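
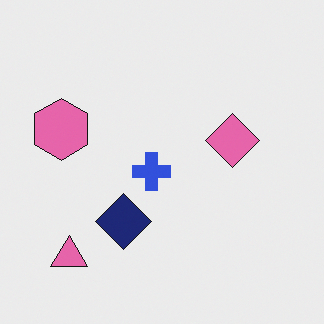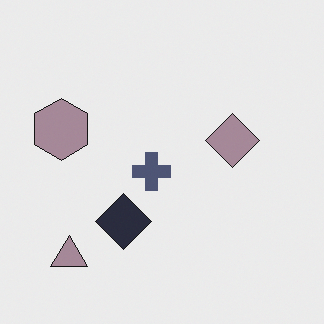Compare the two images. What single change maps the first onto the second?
The second image is the first heavily desaturated.

All colors are more muted and greyish — a global saturation change.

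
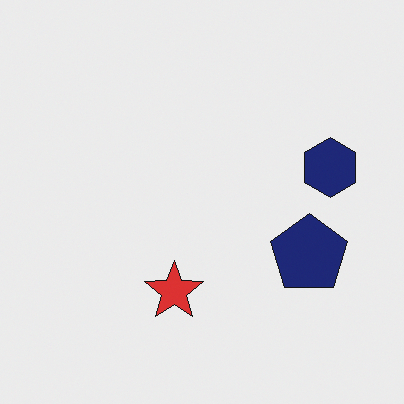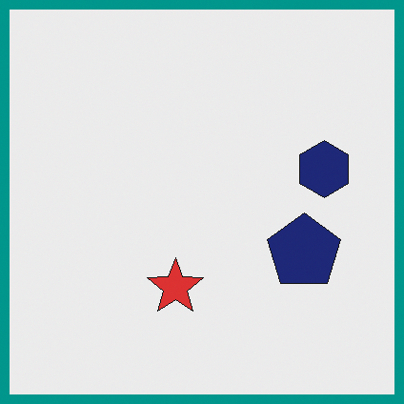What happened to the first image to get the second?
The transformation is: framed with a teal border.

A solid teal frame runs around the edge of the second image, with the content slightly shrunk inside it.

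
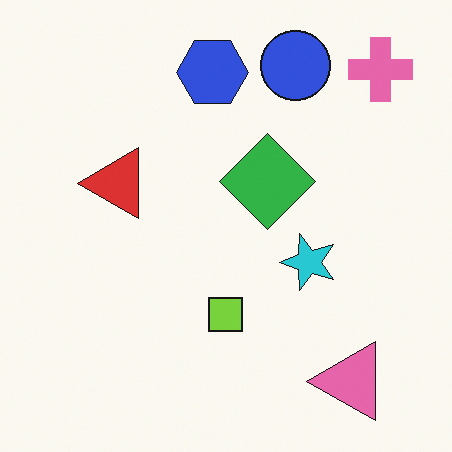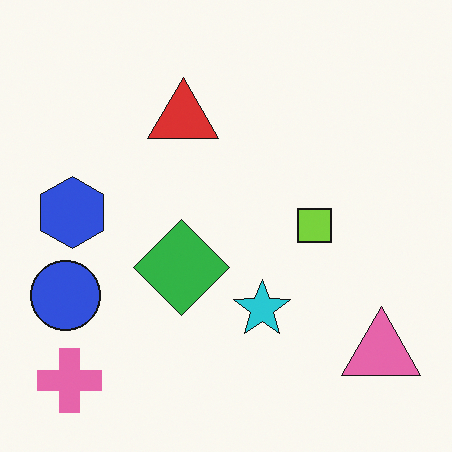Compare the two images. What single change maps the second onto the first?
The image was transposed (reflected across the top-left ↔ bottom-right diagonal).

Shapes have swapped their row and column positions — what was in the top-right is now in the bottom-left — a diagonal reflection.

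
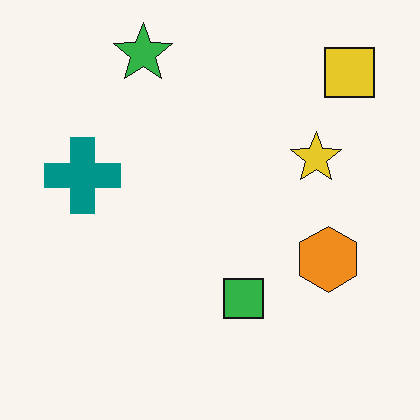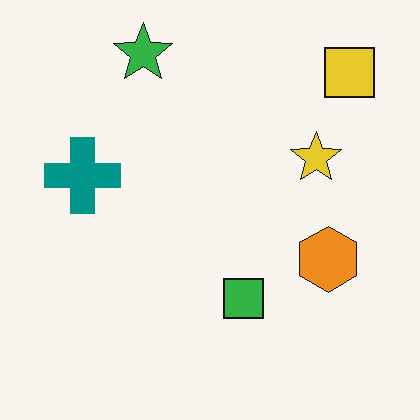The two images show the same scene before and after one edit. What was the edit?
It was JPEG-compressed with visible artifacts.

Blocky 8×8 compression artifacts appear around shape edges and the flat background shows ringing — characteristic JPEG degradation.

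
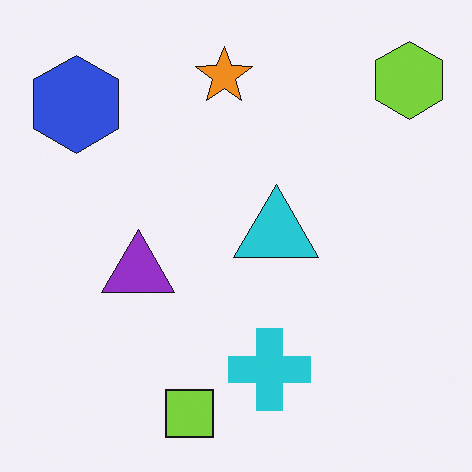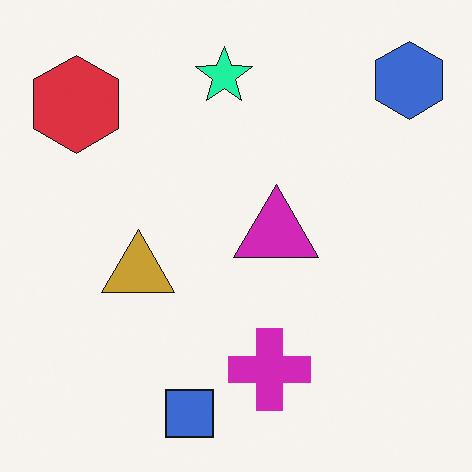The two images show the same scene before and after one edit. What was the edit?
The second image is the first hue-shifted through roughly a third of the color wheel.

Every shape's color has rotated by the same amount around the hue wheel — a uniform hue shift.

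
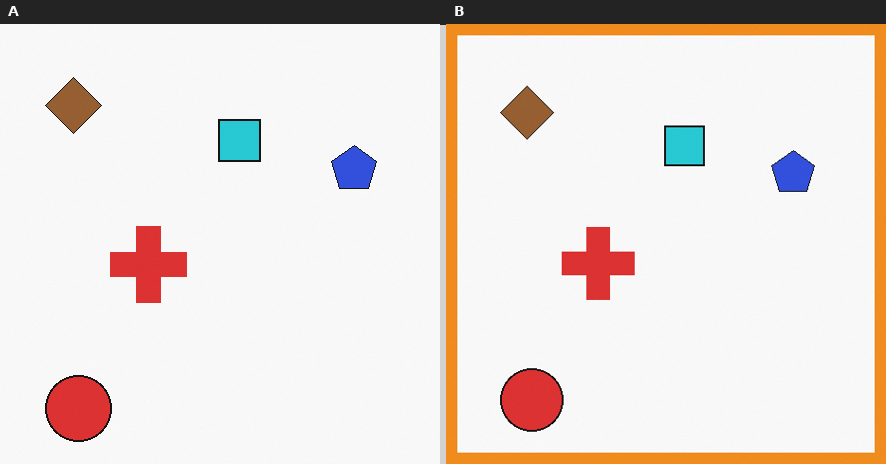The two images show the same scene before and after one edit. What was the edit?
Framed with a orange border.

A solid orange frame runs around the edge of the right (B) image, with the content slightly shrunk inside it.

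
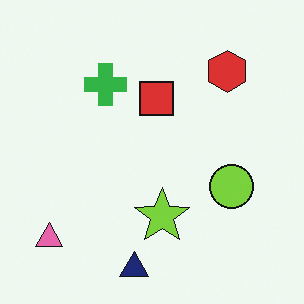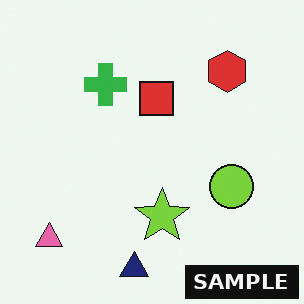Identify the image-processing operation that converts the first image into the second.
Watermarked with the text "SAMPLE" in the lower-right corner.

A dark label reading "SAMPLE" appears in the lower-right corner.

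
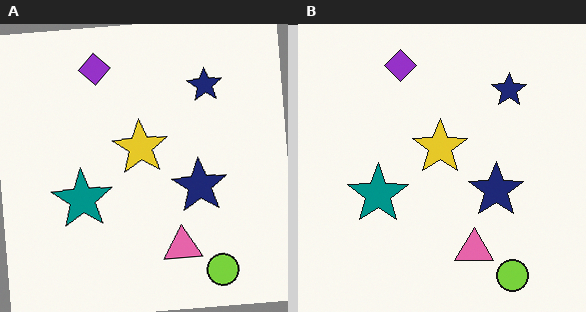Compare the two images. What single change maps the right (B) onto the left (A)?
It was rotated counter-clockwise by a slight angle.

Every shape is tilted by the same angle and the image corners show triangular fill wedges — a whole-image rotation by a non-right angle.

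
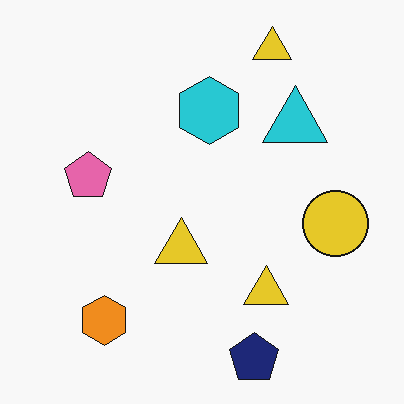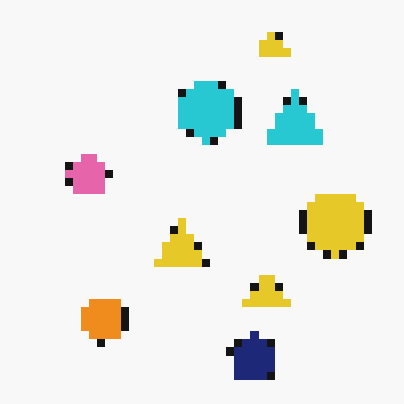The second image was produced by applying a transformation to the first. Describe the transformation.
The image was pixelated into visible square blocks.

Shapes are reduced to large square blocks; fine edges and outlines are lost — a downscale-then-upscale (mosaic) effect.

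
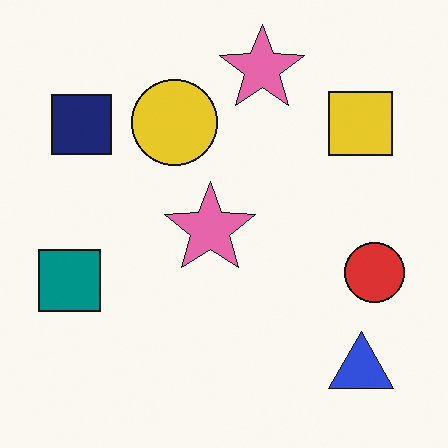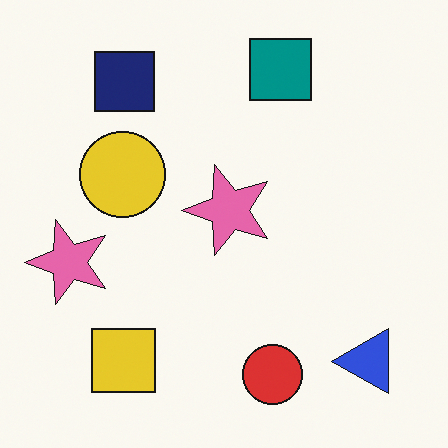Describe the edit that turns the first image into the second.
The image was transposed (reflected across the top-left ↔ bottom-right diagonal).

Shapes have swapped their row and column positions — what was in the top-right is now in the bottom-left — a diagonal reflection.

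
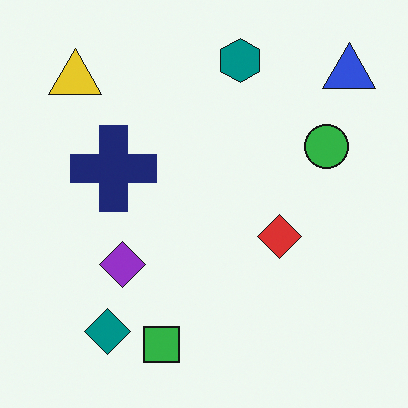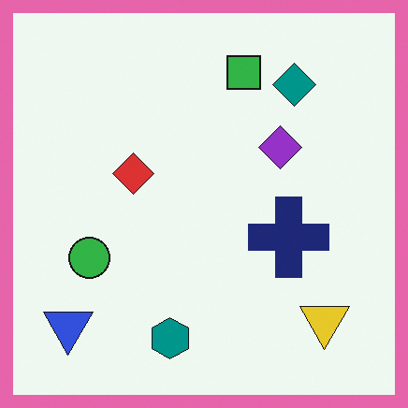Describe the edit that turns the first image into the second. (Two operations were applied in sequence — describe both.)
Rotated 180°, then framed with a pink border.

The blue triangle sits in the top-right of the first image and the bottom-left of the second — consistent with a whole-image 180° rotation. A solid pink frame runs around the edge of the second image, with the content slightly shrunk inside it.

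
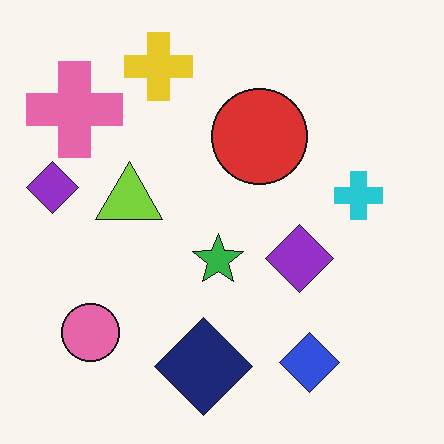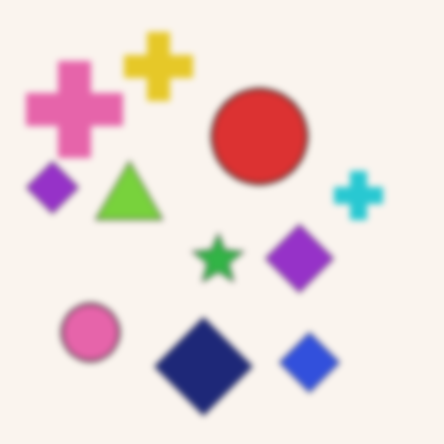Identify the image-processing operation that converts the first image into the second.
It was moderately blurred.

Shape edges and outlines are uniformly softened across the whole image.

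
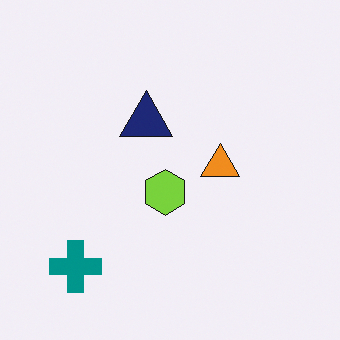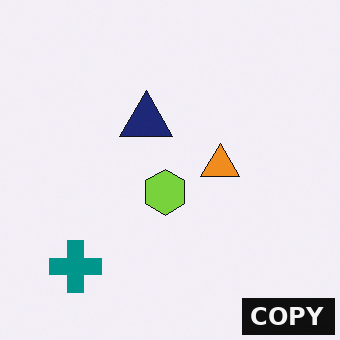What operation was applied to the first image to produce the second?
This is the original image watermarked with the text "COPY" in the lower-right corner.

A dark label reading "COPY" appears in the lower-right corner.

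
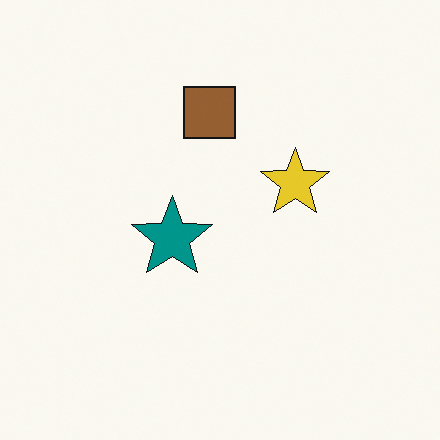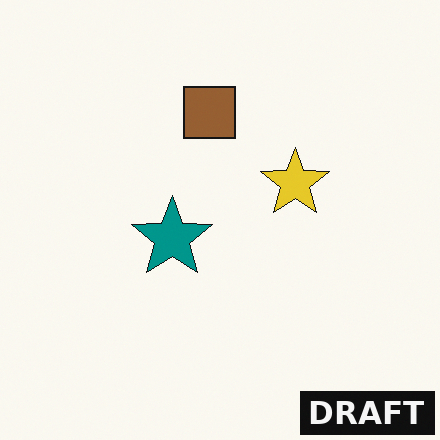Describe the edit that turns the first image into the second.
The transformation is: watermarked with the text "DRAFT" in the lower-right corner.

A dark label reading "DRAFT" appears in the lower-right corner.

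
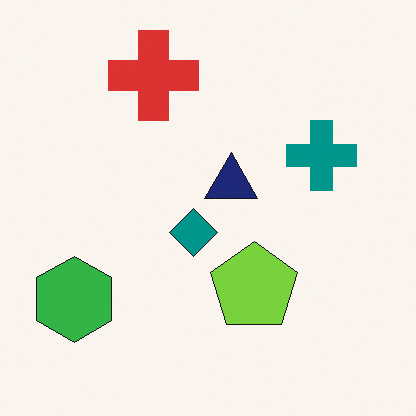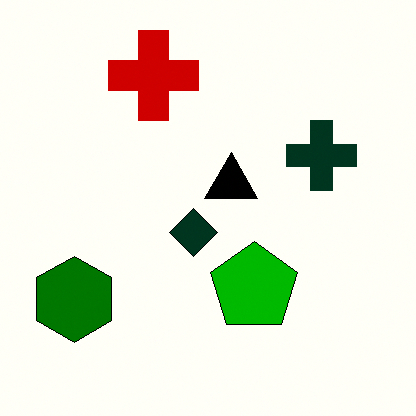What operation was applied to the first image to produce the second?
The transformation is: boosted in contrast.

Tones are pushed away from mid-grey across the whole image — a global contrast change.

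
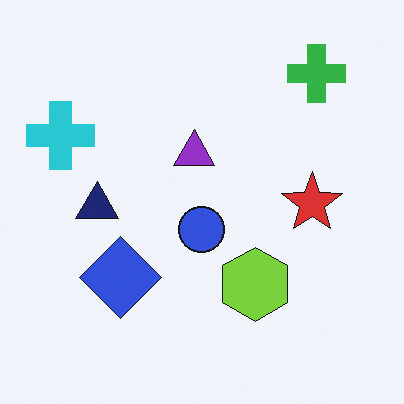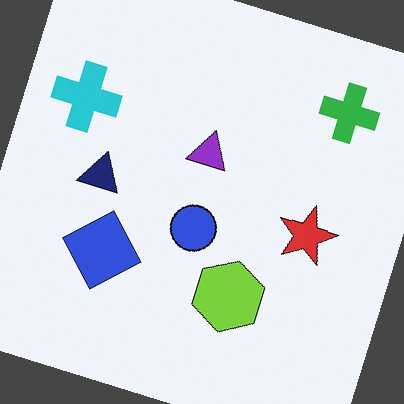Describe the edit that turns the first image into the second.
Rotated clockwise by a clearly visible amount.

Every shape is tilted by the same angle and the image corners show triangular fill wedges — a whole-image rotation by a non-right angle.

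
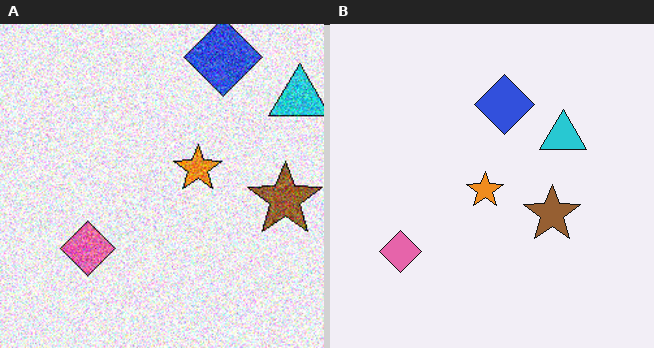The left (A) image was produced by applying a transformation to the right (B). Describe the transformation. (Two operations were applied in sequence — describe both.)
It was degraded with a thick layer of grain, then cropped to a modestly smaller region and rescaled.

Random speckle covers the whole image, including the flat background. The visible shapes are larger and the field of view is narrower; shapes near the original edges may be partly or wholly outside the frame — a crop-and-rescale.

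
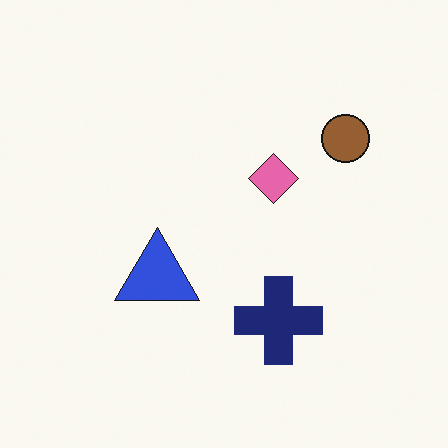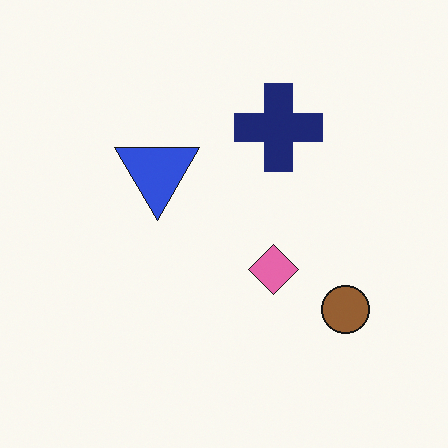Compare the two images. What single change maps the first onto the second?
The second image is the first flipped vertically (top ↔ bottom).

The navy cross is in the bottom of the first image and the top of the second — shapes on opposite sides of the horizontal midline have swapped in a mirror flip.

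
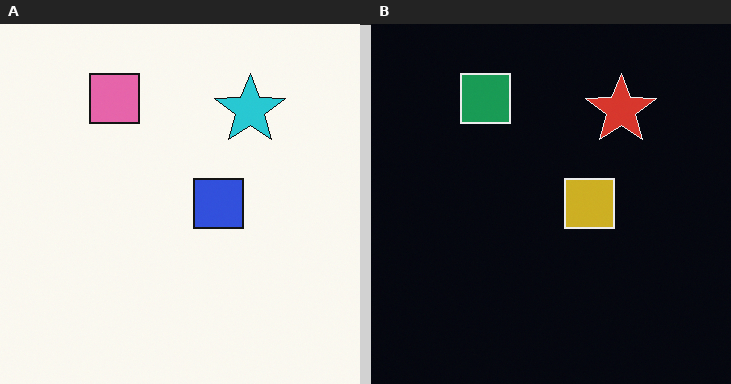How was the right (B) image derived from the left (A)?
Color-inverted (negative).

The light background has become dark and every shape's color is its complement — a photographic negative.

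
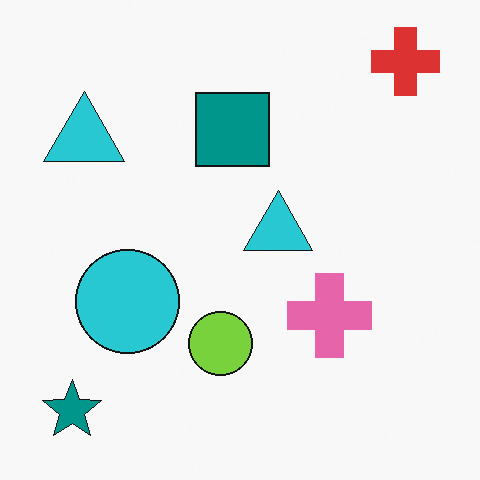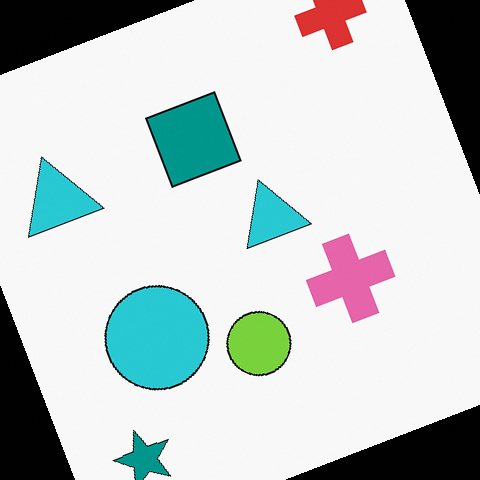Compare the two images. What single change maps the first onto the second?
It was rotated counter-clockwise by a clearly visible amount.

Every shape is tilted by the same angle and the image corners show triangular fill wedges — a whole-image rotation by a non-right angle.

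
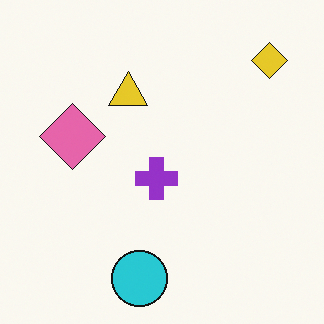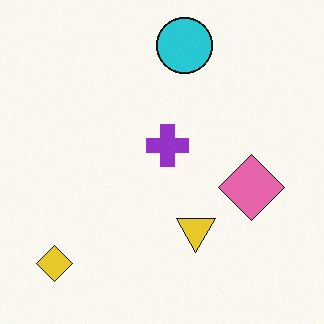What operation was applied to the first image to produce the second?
Rotated 180°.

The yellow diamond sits in the top-right of the first image and the bottom-left of the second — consistent with a whole-image 180° rotation.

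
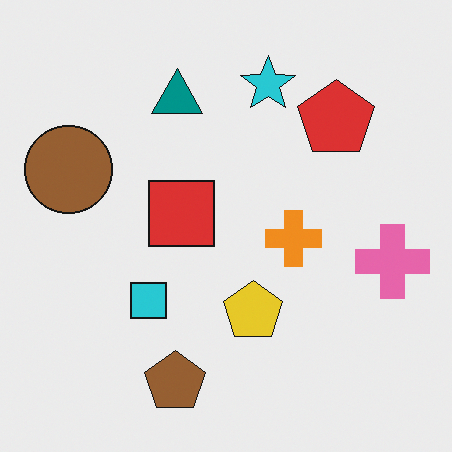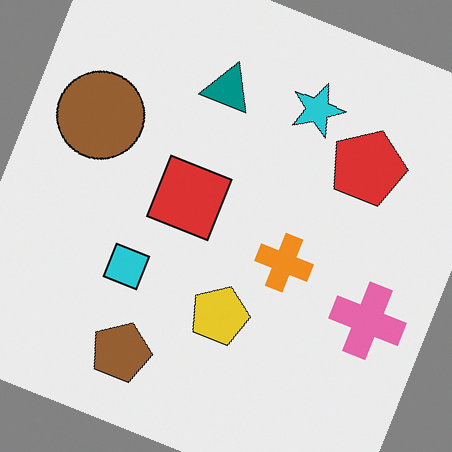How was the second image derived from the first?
The image was rotated clockwise by a moderate amount.

Every shape is tilted by the same angle and the image corners show triangular fill wedges — a whole-image rotation by a non-right angle.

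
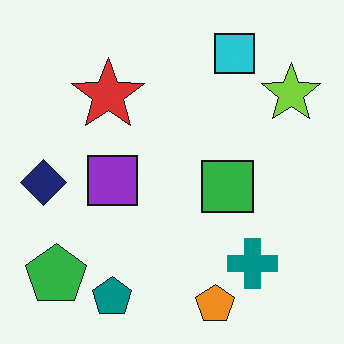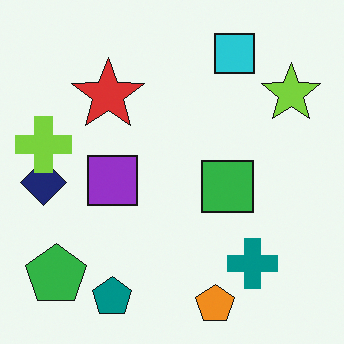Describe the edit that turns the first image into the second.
The second image is the first overlaid with an additional lime cross.

A lime cross appears in the second image that is absent from the first.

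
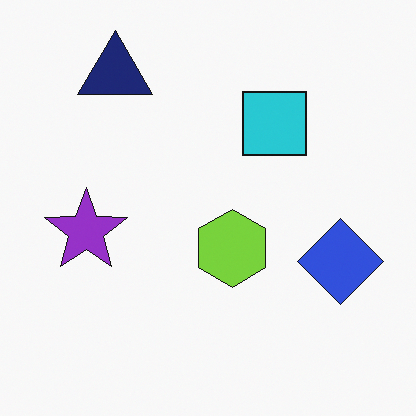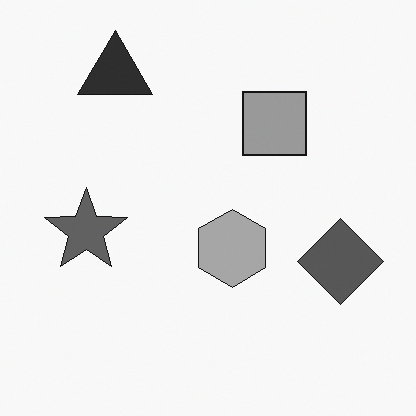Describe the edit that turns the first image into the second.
The image was converted to grayscale.

All color is removed — every shape is now a shade of grey.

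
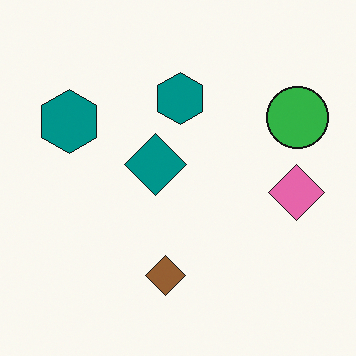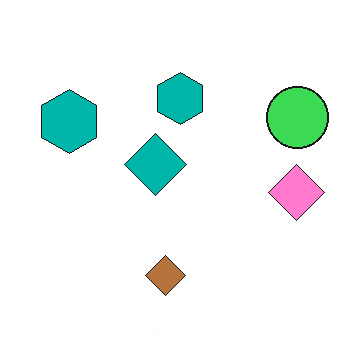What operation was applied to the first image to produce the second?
Slightly brightened.

Every pixel — background and shapes alike — is uniformly brightened.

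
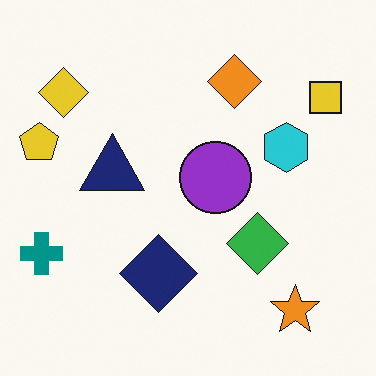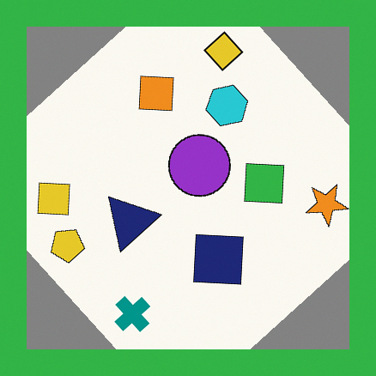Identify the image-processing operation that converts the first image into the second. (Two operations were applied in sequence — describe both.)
The transformation is: rotated counter-clockwise by a large amount — several tens of degrees, then framed with a green border.

Every shape is tilted by the same angle and the image corners show triangular fill wedges — a whole-image rotation by a non-right angle. A solid green frame runs around the edge of the second image, with the content slightly shrunk inside it.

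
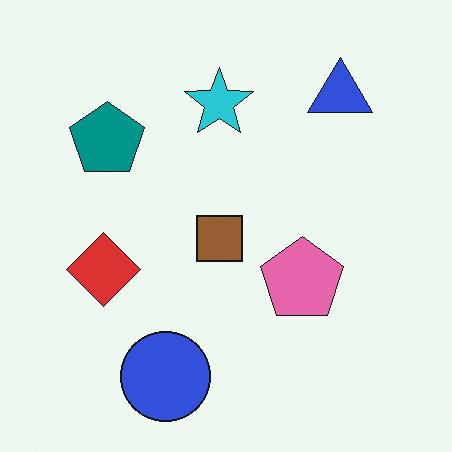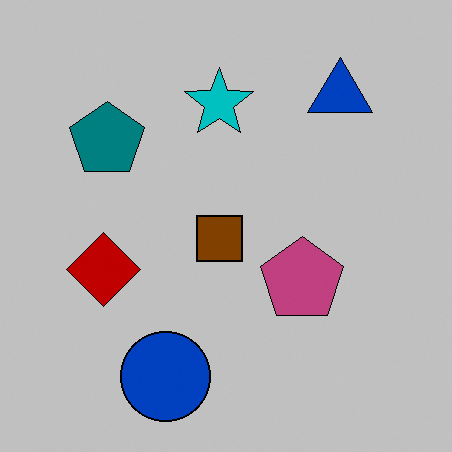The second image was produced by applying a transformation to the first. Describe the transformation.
The image was heavily posterized to just a handful of flat colors.

Each flat color has snapped to a coarser quantized level — most visibly, the near-white background has dropped to a flat grey.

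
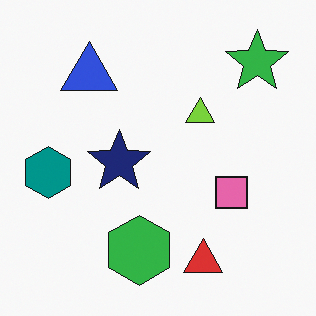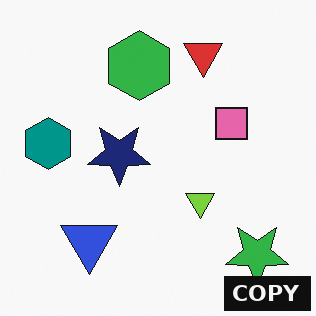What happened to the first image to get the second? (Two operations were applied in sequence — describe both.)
The second image is the first flipped vertically (top ↔ bottom), then watermarked with the text "COPY" in the lower-right corner.

The red triangle is in the bottom of the first image and the top of the second — shapes on opposite sides of the horizontal midline have swapped in a mirror flip. A dark label reading "COPY" appears in the lower-right corner.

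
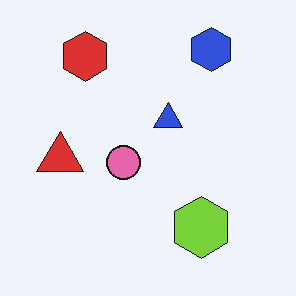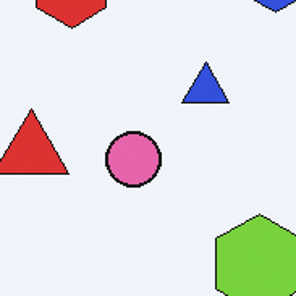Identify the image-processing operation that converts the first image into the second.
The image was cropped to a modestly smaller region and rescaled.

The visible shapes are larger and the field of view is narrower; shapes near the original edges may be partly or wholly outside the frame — a crop-and-rescale.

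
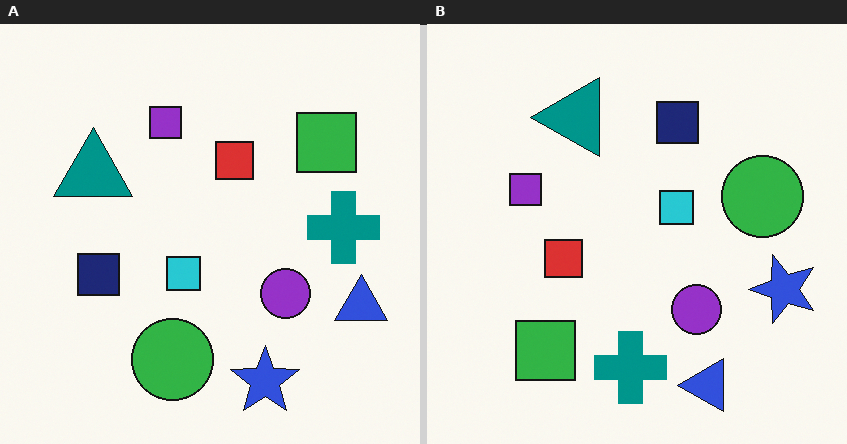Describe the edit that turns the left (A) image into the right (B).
Transposed (reflected across the top-left ↔ bottom-right diagonal).

Shapes have swapped their row and column positions — what was in the top-right is now in the bottom-left — a diagonal reflection.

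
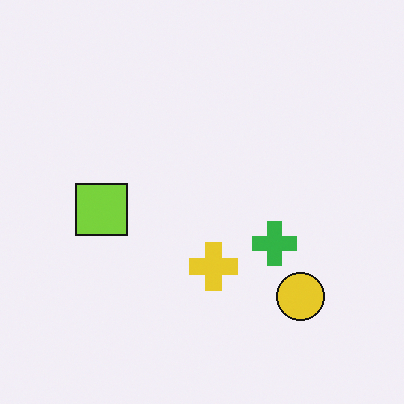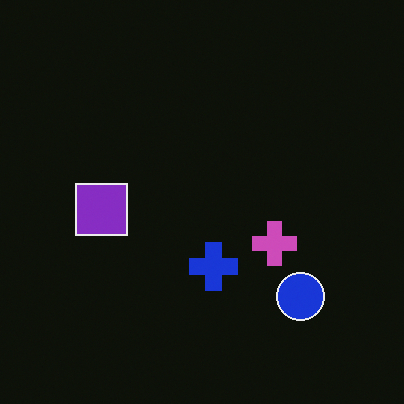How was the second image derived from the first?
This is the original image color-inverted (negative).

The light background has become dark and every shape's color is its complement — a photographic negative.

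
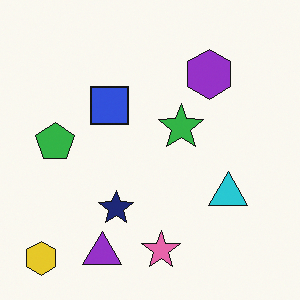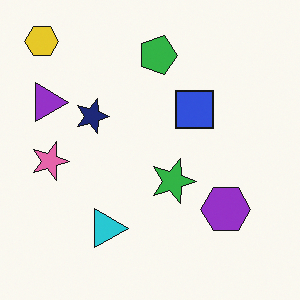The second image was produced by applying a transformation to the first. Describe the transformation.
The image was rotated 90° clockwise.

The yellow hexagon sits in the bottom-left of the first image and the top-left of the second — consistent with a whole-image 90° clockwise rotation.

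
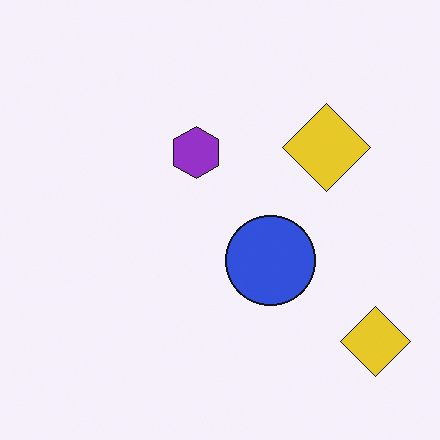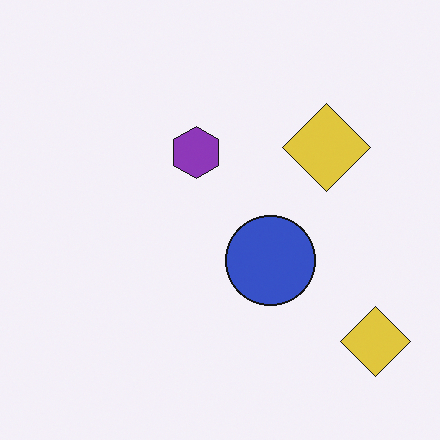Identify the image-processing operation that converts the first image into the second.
This is the original image slightly desaturated.

All colors are more muted and greyish — a global saturation change.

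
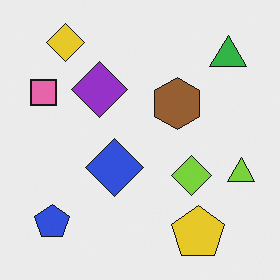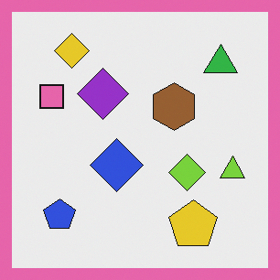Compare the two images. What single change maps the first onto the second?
The second image is the first framed with a pink border.

A solid pink frame runs around the edge of the second image, with the content slightly shrunk inside it.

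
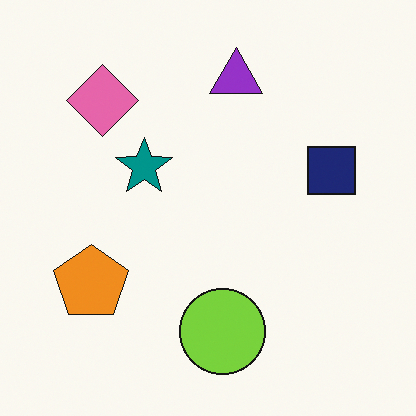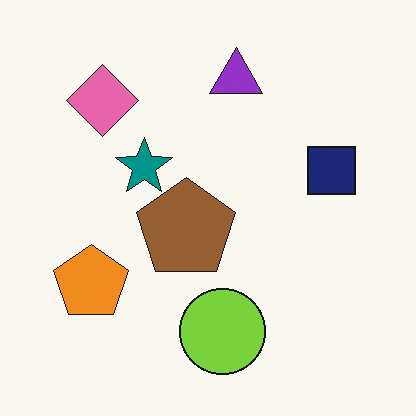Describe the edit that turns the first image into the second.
The image was overlaid with an additional brown pentagon.

A brown pentagon appears in the second image that is absent from the first.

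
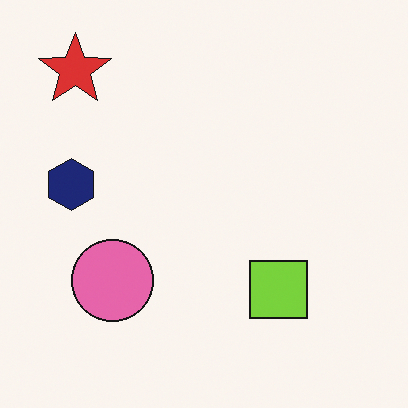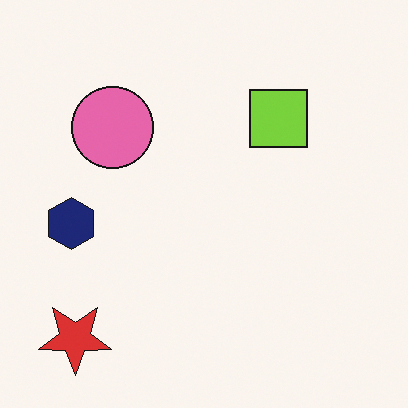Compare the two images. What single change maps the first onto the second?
The transformation is: flipped vertically (top ↔ bottom).

The red star is in the top-left of the first image and the bottom-left of the second — shapes on opposite sides of the horizontal midline have swapped in a mirror flip.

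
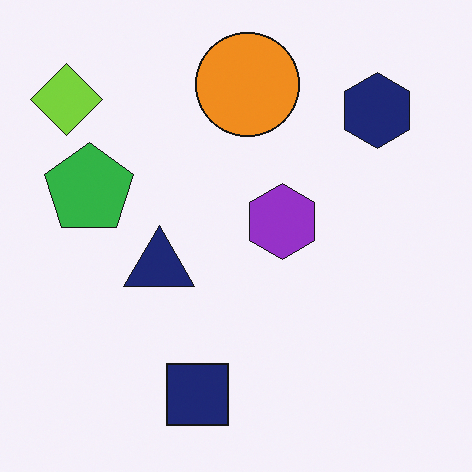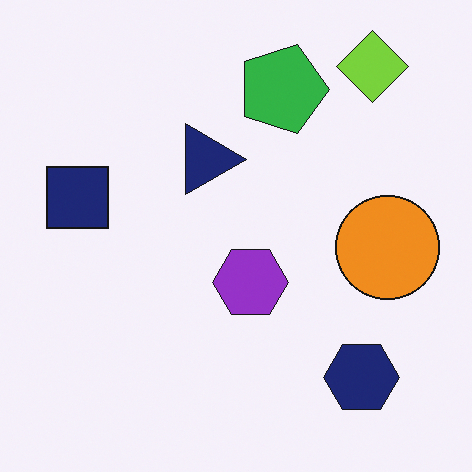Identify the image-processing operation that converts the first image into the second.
This is the original image rotated 90° clockwise.

The lime diamond sits in the top-left of the first image and the top-right of the second — consistent with a whole-image 90° clockwise rotation.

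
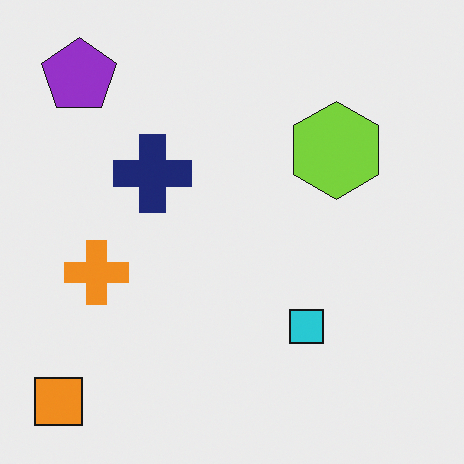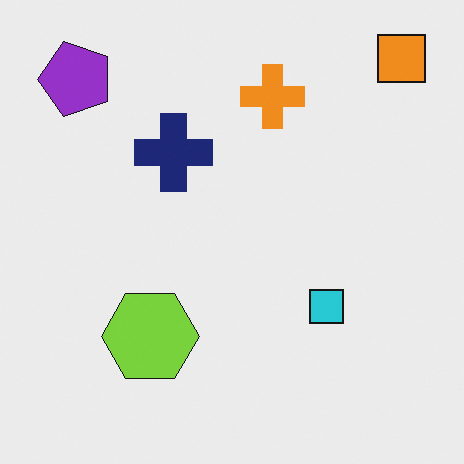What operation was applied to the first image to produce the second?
The transformation is: transposed (reflected across the top-left ↔ bottom-right diagonal).

Shapes have swapped their row and column positions — what was in the top-right is now in the bottom-left — a diagonal reflection.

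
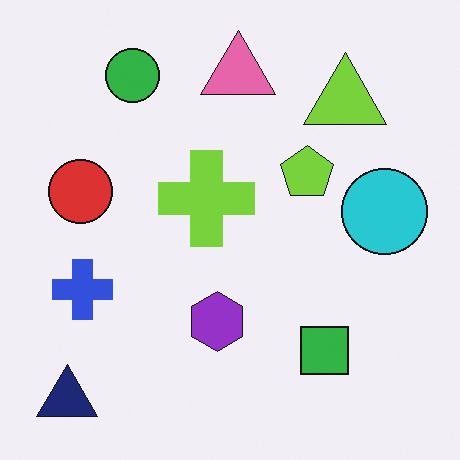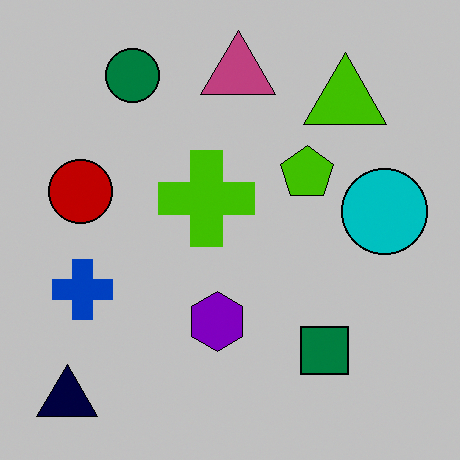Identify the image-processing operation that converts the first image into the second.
The transformation is: aggressively posterized.

Each flat color has snapped to a coarser quantized level — most visibly, the near-white background has dropped to a flat grey.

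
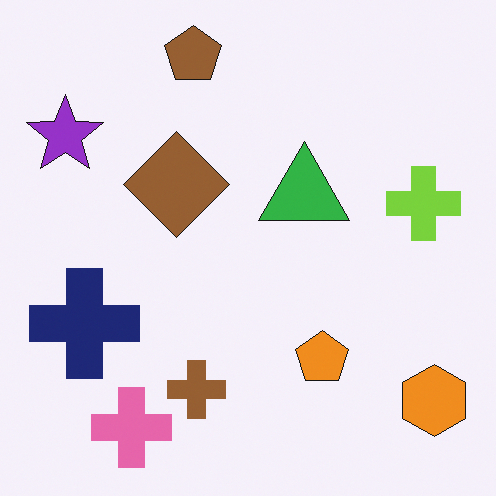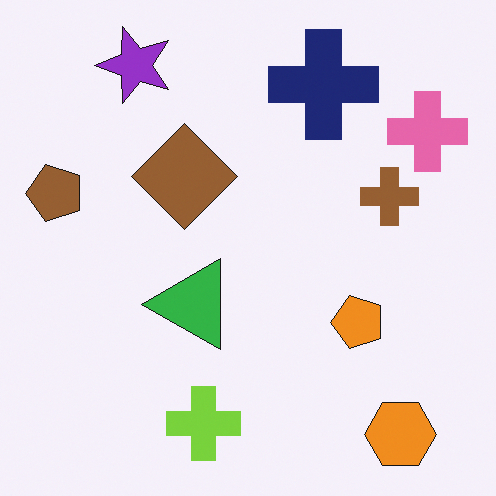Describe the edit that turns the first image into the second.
The second image is the first transposed (reflected across the top-left ↔ bottom-right diagonal).

Shapes have swapped their row and column positions — what was in the top-right is now in the bottom-left — a diagonal reflection.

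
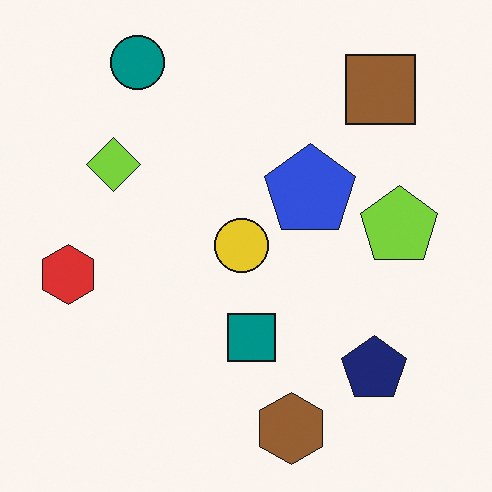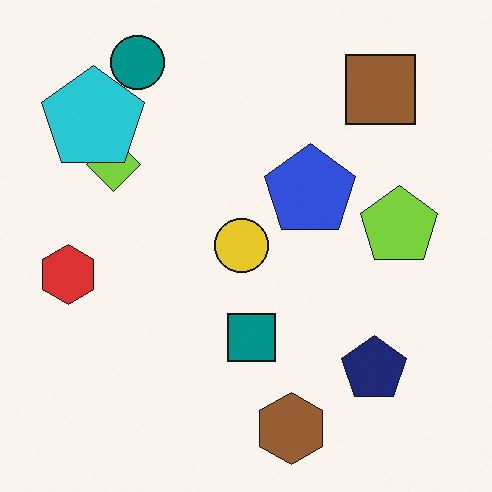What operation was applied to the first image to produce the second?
It was overlaid with an additional cyan pentagon.

A cyan pentagon appears in the second image that is absent from the first.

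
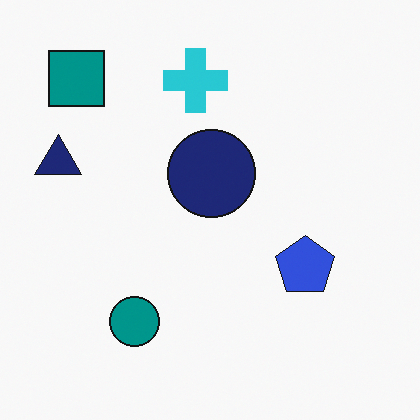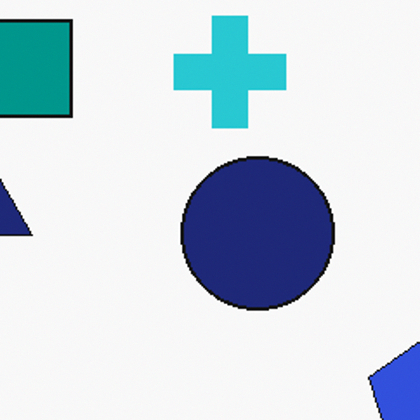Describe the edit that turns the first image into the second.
Cropped to a noticeably smaller region and rescaled.

The visible shapes are larger and the field of view is narrower; shapes near the original edges may be partly or wholly outside the frame — a crop-and-rescale.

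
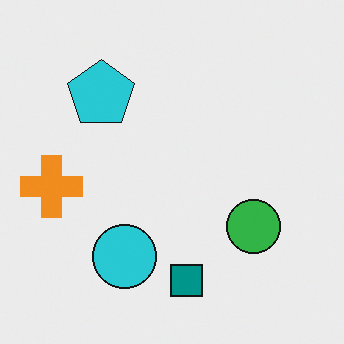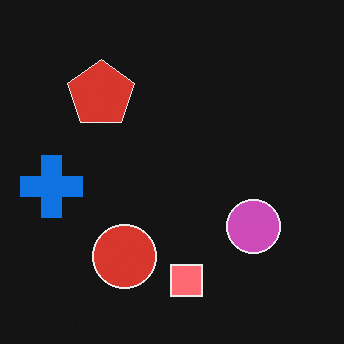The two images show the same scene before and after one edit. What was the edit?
Color-inverted (negative).

The light background has become dark and every shape's color is its complement — a photographic negative.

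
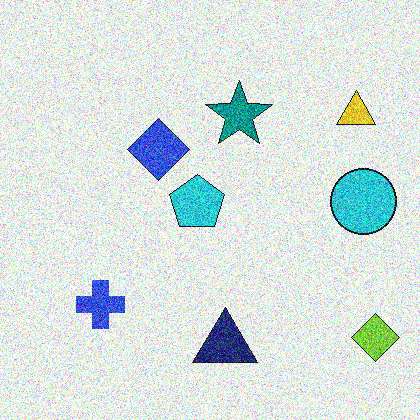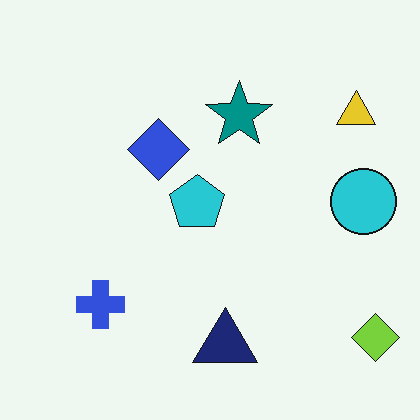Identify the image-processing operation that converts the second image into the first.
The first image is the second degraded with strong gaussian noise.

Random speckle covers the whole image, including the flat background.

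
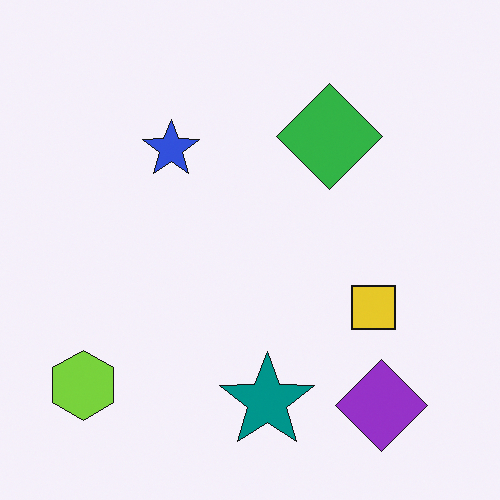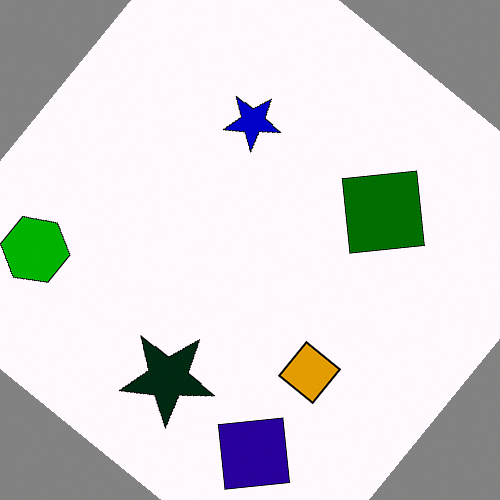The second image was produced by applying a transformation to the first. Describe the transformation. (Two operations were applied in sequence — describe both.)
It was boosted in contrast, then rotated clockwise by a large amount — several tens of degrees.

Tones are pushed away from mid-grey across the whole image — a global contrast change. Every shape is tilted by the same angle and the image corners show triangular fill wedges — a whole-image rotation by a non-right angle.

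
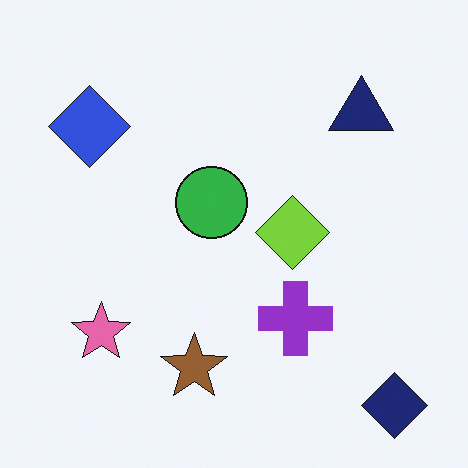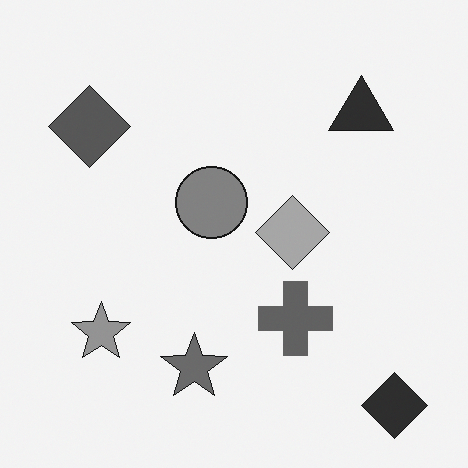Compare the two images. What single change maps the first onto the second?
It was converted to grayscale.

All color is removed — every shape is now a shade of grey.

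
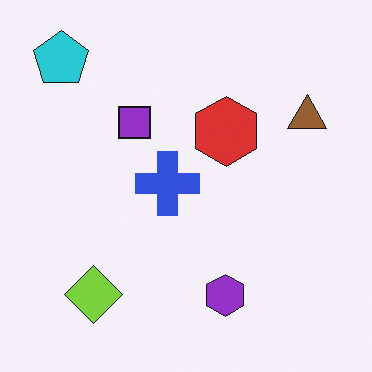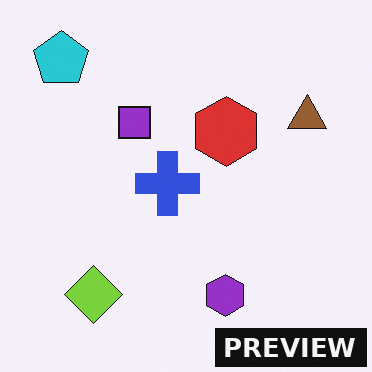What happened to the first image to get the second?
The transformation is: watermarked with the text "PREVIEW" in the lower-right corner.

A dark label reading "PREVIEW" appears in the lower-right corner.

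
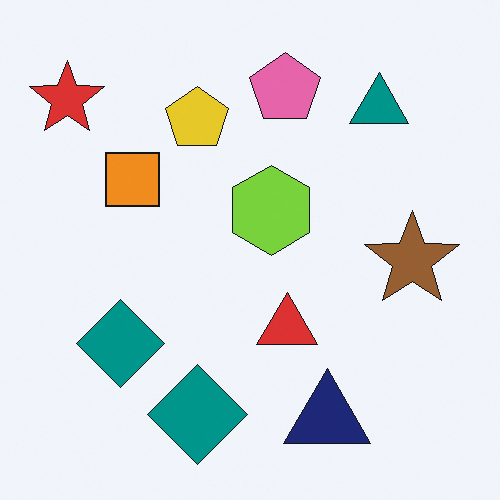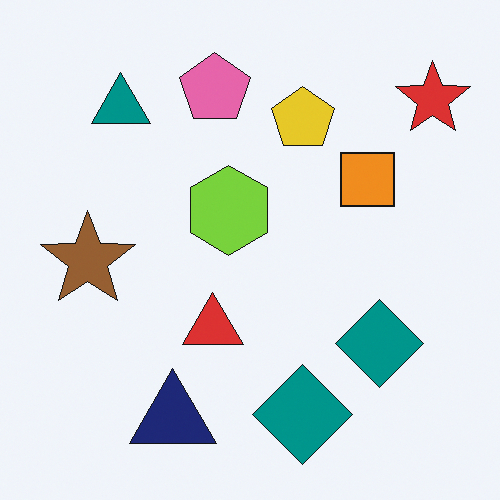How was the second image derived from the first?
It was flipped horizontally (left ↔ right).

The red star is in the top-left of the first image and the top-right of the second — shapes on opposite sides of the vertical midline have swapped in a mirror flip.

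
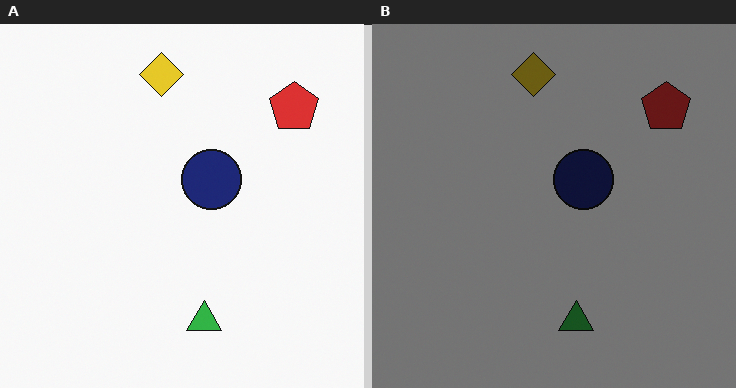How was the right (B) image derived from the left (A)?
It was noticeably darkened.

Every pixel — background and shapes alike — is uniformly darkened.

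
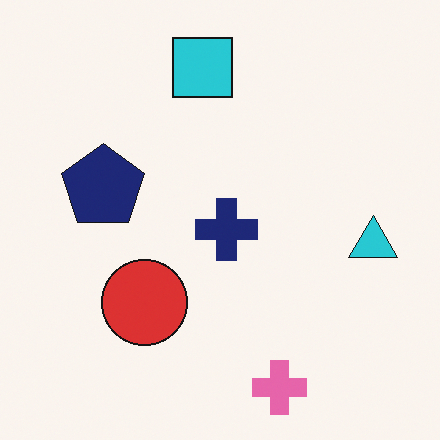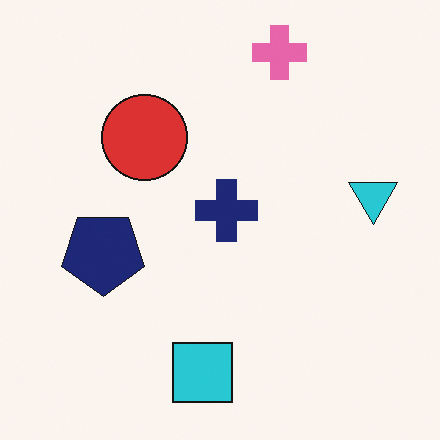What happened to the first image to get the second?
It was flipped vertically (top ↔ bottom).

The pink cross is in the bottom of the first image and the top of the second — shapes on opposite sides of the horizontal midline have swapped in a mirror flip.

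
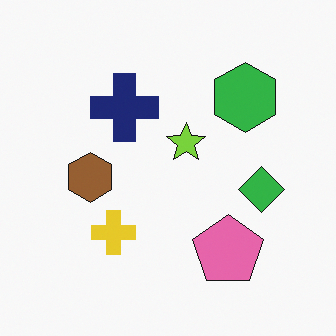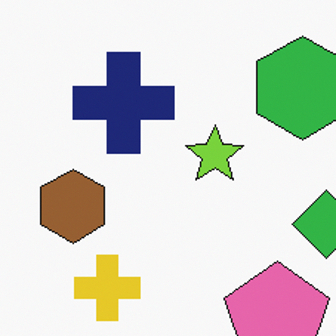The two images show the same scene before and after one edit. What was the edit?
The second image is the first cropped slightly and scaled back up.

The visible shapes are larger and the field of view is narrower; shapes near the original edges may be partly or wholly outside the frame — a crop-and-rescale.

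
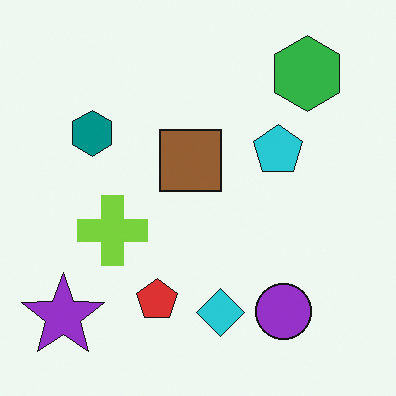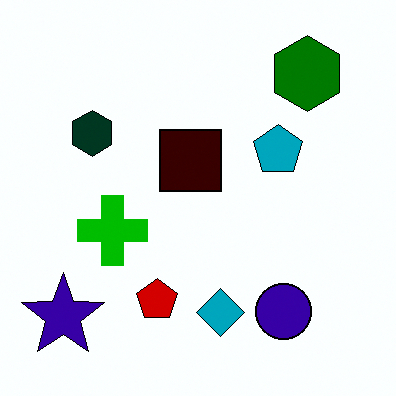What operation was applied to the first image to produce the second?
The transformation is: given much higher contrast.

Tones are pushed away from mid-grey across the whole image — a global contrast change.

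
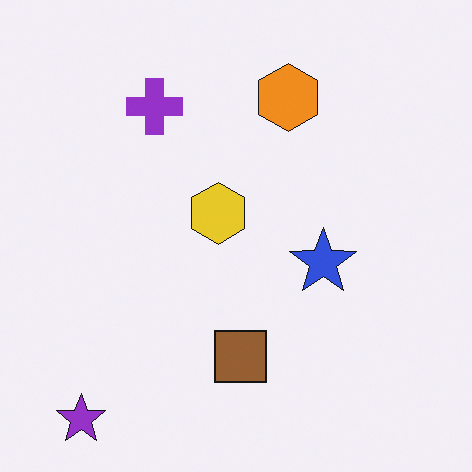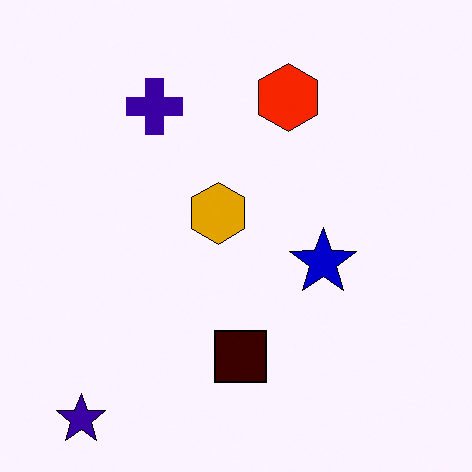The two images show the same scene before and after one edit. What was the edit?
This is the original image given much higher contrast.

Tones are pushed away from mid-grey across the whole image — a global contrast change.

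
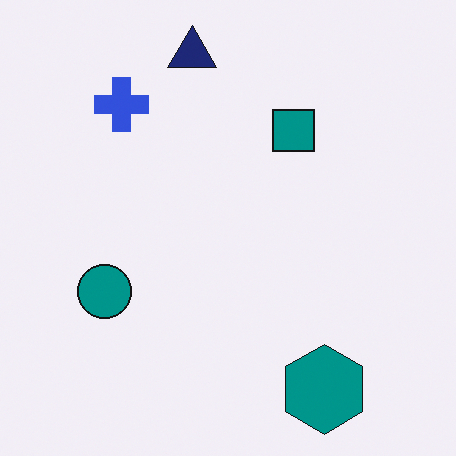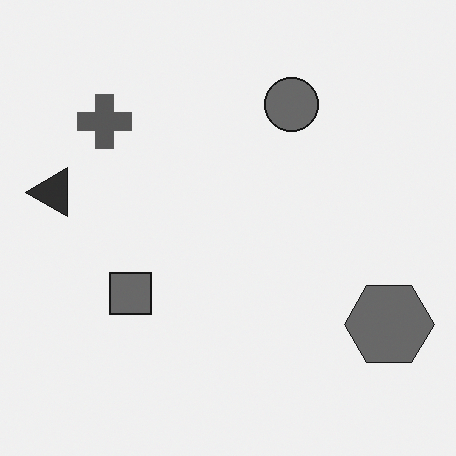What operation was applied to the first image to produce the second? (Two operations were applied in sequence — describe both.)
The transformation is: converted to grayscale, then transposed (reflected across the top-left ↔ bottom-right diagonal).

All color is removed — every shape is now a shade of grey. Shapes have swapped their row and column positions — what was in the top-right is now in the bottom-left — a diagonal reflection.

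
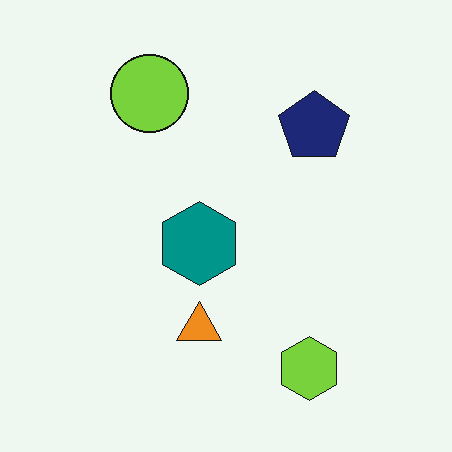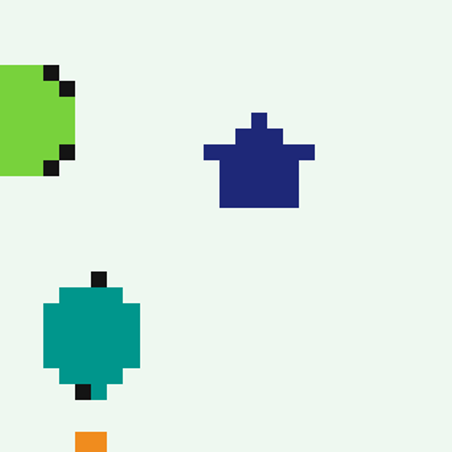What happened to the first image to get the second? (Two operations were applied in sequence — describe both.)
It was heavily pixelated into large blocks, then cropped to a modestly smaller region and rescaled.

Shapes are reduced to large square blocks; fine edges and outlines are lost — a downscale-then-upscale (mosaic) effect. The visible shapes are larger and the field of view is narrower; shapes near the original edges may be partly or wholly outside the frame — a crop-and-rescale.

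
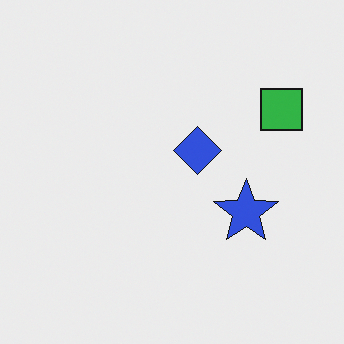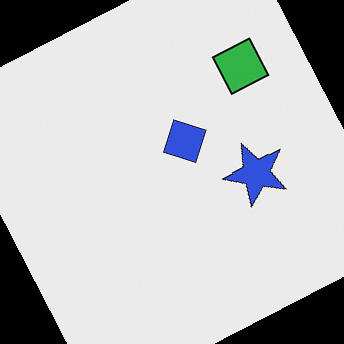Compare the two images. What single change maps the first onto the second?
Rotated counter-clockwise by a clearly visible amount.

Every shape is tilted by the same angle and the image corners show triangular fill wedges — a whole-image rotation by a non-right angle.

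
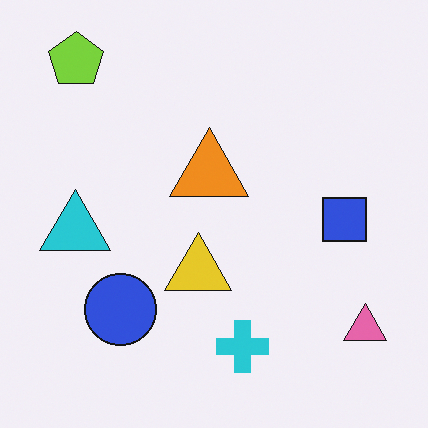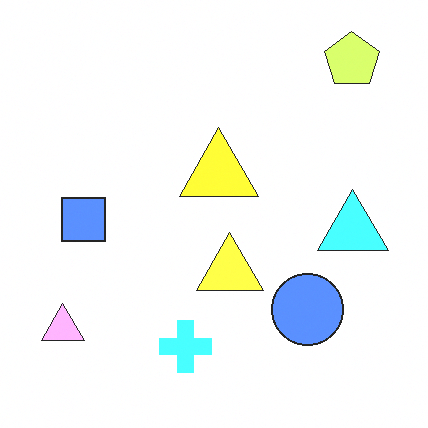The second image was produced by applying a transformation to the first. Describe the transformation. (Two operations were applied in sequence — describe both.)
It was flipped horizontally (left ↔ right), then brightened a lot.

The pink triangle is in the bottom-right of the first image and the bottom-left of the second — shapes on opposite sides of the vertical midline have swapped in a mirror flip. Every pixel — background and shapes alike — is uniformly brightened.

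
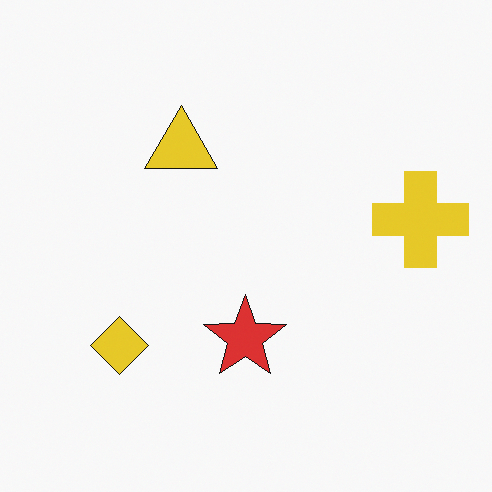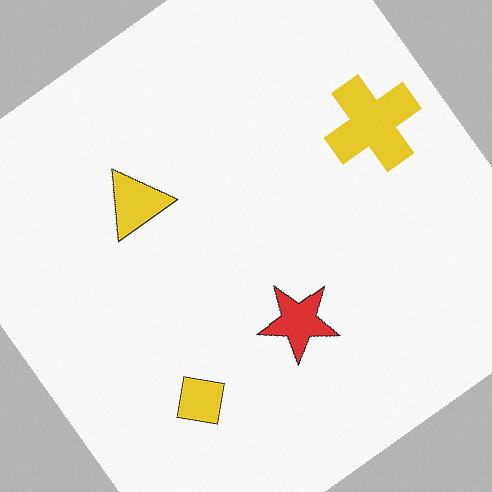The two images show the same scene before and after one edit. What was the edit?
It was rotated counter-clockwise by a large amount — several tens of degrees.

Every shape is tilted by the same angle and the image corners show triangular fill wedges — a whole-image rotation by a non-right angle.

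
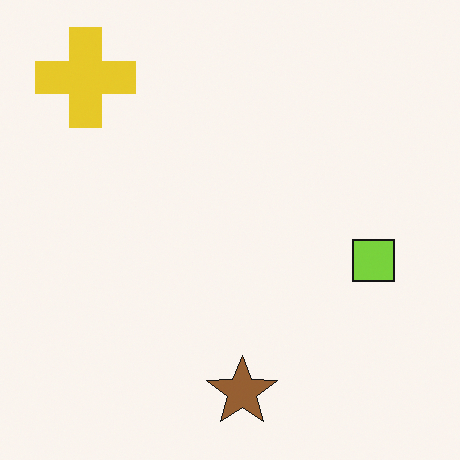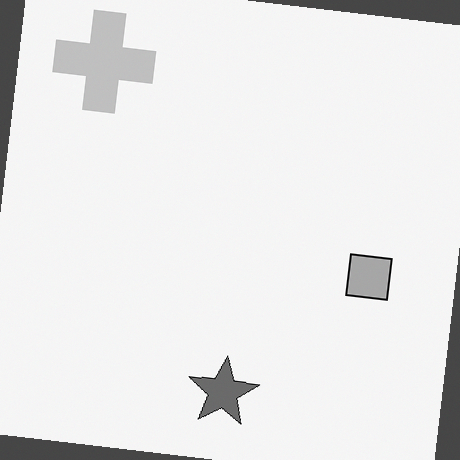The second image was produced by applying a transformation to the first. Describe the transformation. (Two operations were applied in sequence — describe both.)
The image was rotated clockwise by a slight angle, then converted to grayscale.

Every shape is tilted by the same angle and the image corners show triangular fill wedges — a whole-image rotation by a non-right angle. All color is removed — every shape is now a shade of grey.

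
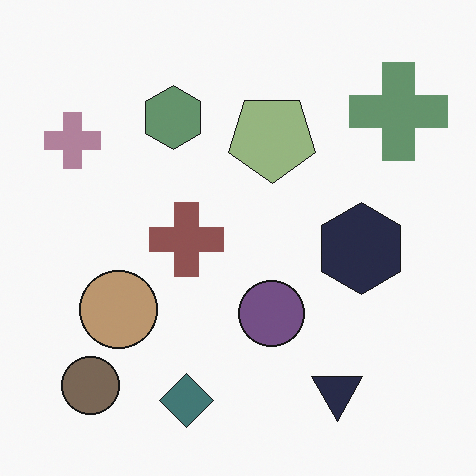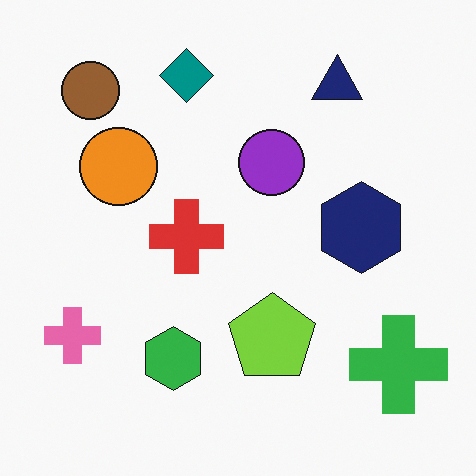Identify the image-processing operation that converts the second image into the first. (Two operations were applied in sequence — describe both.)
The image was made much more muted (saturation change), then flipped vertically (top ↔ bottom).

All colors are more muted and greyish — a global saturation change. The teal diamond is in the top of the second image and the bottom of the first — shapes on opposite sides of the horizontal midline have swapped in a mirror flip.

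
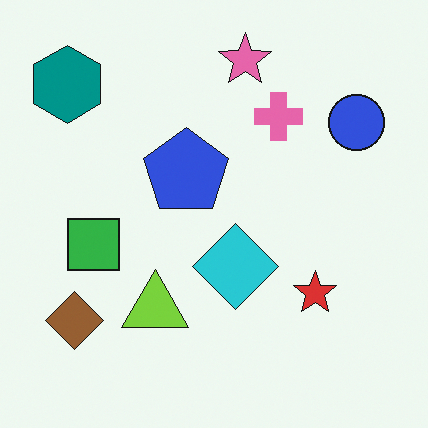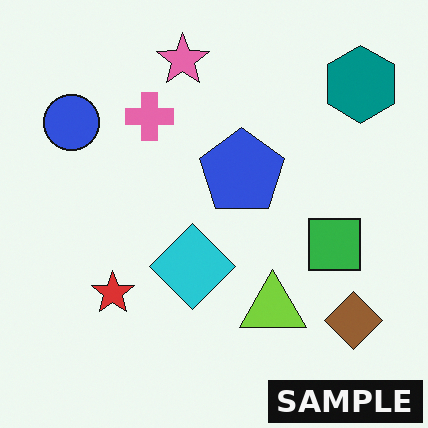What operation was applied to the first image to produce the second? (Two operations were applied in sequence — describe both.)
The second image is the first flipped horizontally (left ↔ right), then watermarked with the text "SAMPLE" in the lower-right corner.

The teal hexagon is in the top-left of the first image and the top-right of the second — shapes on opposite sides of the vertical midline have swapped in a mirror flip. A dark label reading "SAMPLE" appears in the lower-right corner.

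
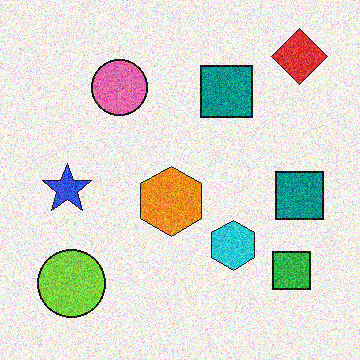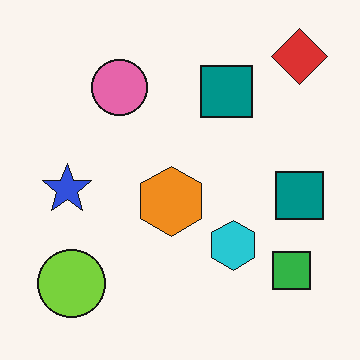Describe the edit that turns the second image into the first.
It was degraded with strong gaussian noise.

Random speckle covers the whole image, including the flat background.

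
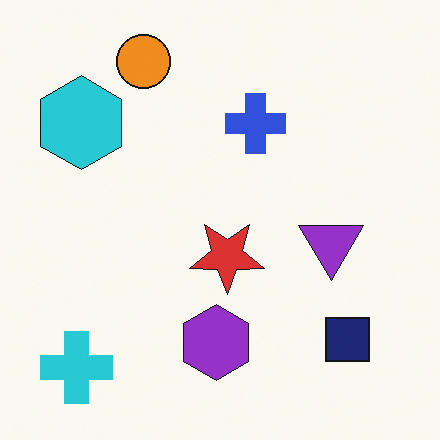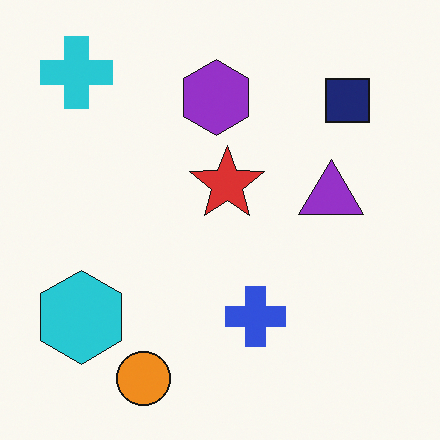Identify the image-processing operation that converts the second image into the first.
Flipped vertically (top ↔ bottom).

The orange circle is in the bottom-left of the second image and the top-left of the first — shapes on opposite sides of the horizontal midline have swapped in a mirror flip.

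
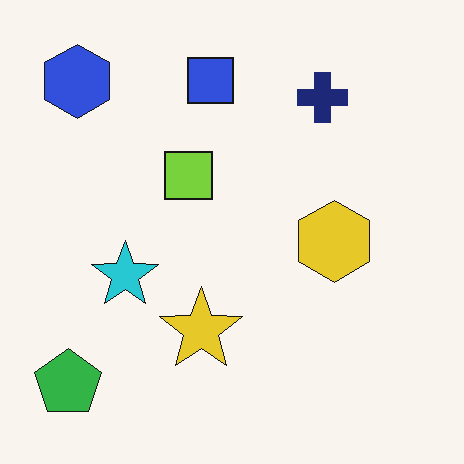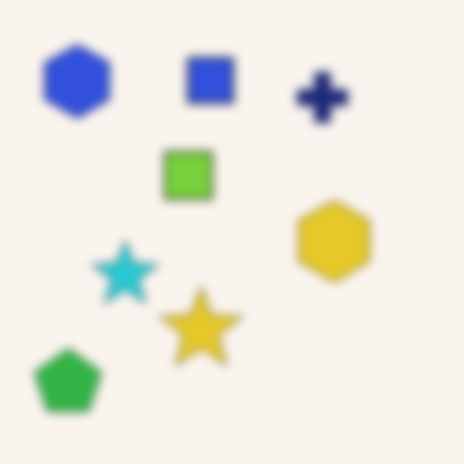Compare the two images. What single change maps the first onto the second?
The image was strongly gaussian-blurred.

Shape edges and outlines are uniformly softened across the whole image.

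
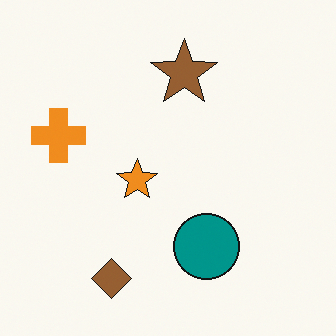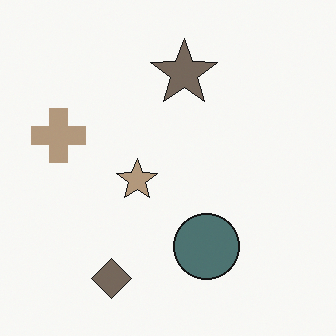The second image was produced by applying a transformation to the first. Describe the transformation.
Made much more muted (saturation change).

All colors are more muted and greyish — a global saturation change.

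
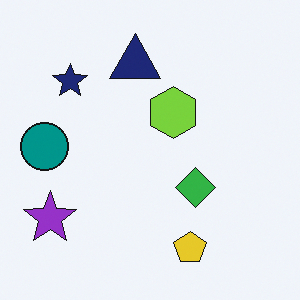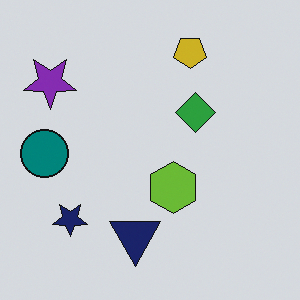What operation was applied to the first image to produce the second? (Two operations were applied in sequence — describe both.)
It was flipped vertically (top ↔ bottom), then darkened a little.

The yellow pentagon is in the bottom of the first image and the top of the second — shapes on opposite sides of the horizontal midline have swapped in a mirror flip. Every pixel — background and shapes alike — is uniformly darkened.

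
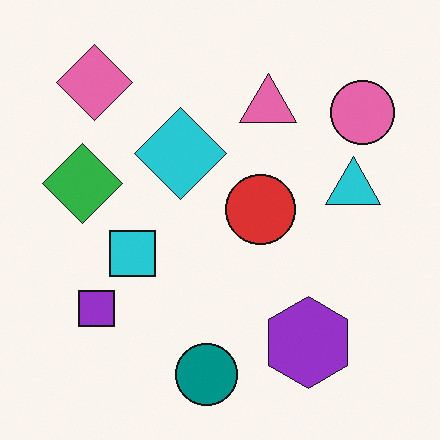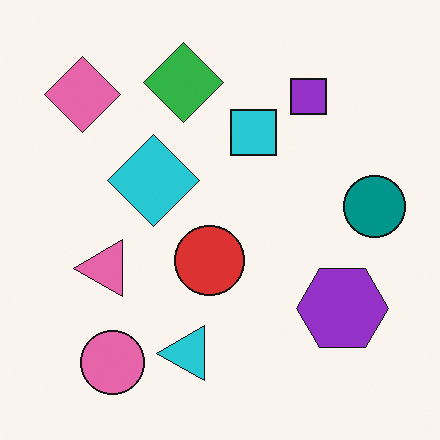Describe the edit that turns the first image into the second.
It was transposed (reflected across the top-left ↔ bottom-right diagonal).

Shapes have swapped their row and column positions — what was in the top-right is now in the bottom-left — a diagonal reflection.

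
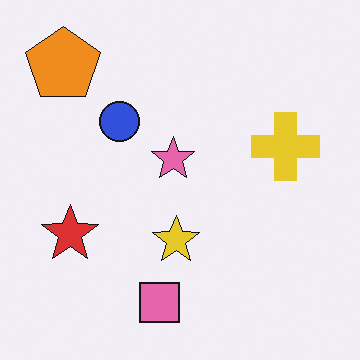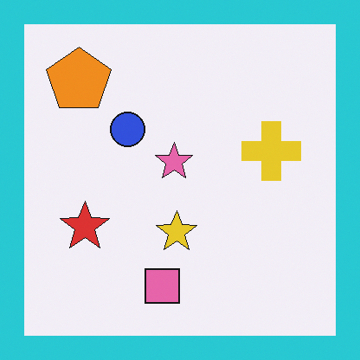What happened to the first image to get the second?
The second image is the first framed with a cyan border.

A solid cyan frame runs around the edge of the second image, with the content slightly shrunk inside it.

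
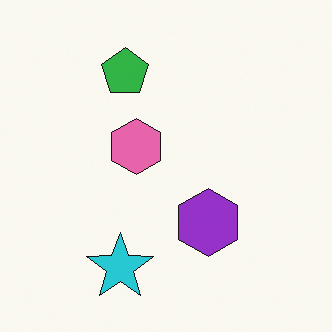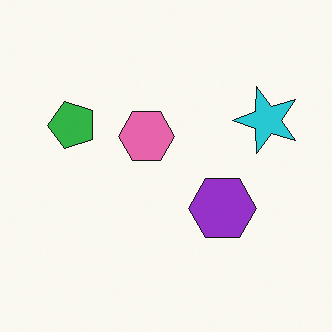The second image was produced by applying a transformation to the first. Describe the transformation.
The transformation is: transposed (reflected across the top-left ↔ bottom-right diagonal).

Shapes have swapped their row and column positions — what was in the top-right is now in the bottom-left — a diagonal reflection.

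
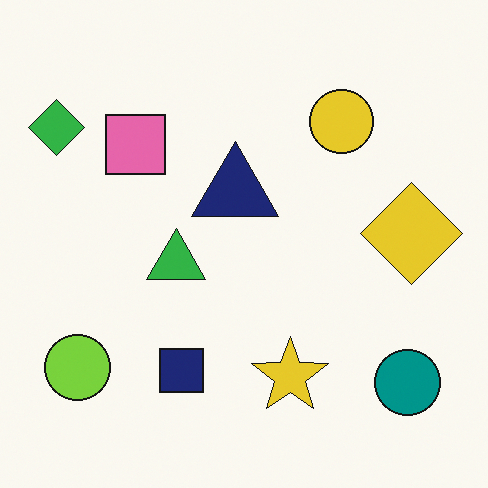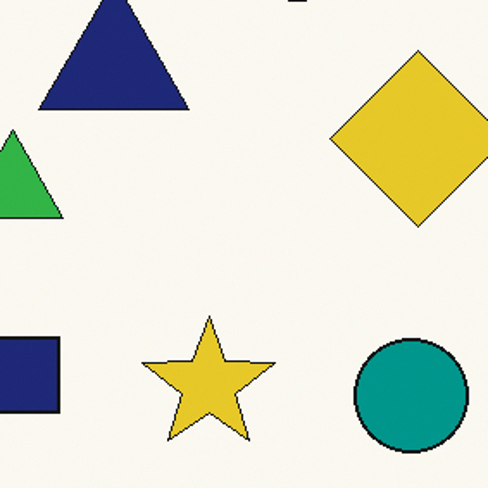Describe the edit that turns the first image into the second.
The image was cropped to a noticeably smaller region and rescaled.

The visible shapes are larger and the field of view is narrower; shapes near the original edges may be partly or wholly outside the frame — a crop-and-rescale.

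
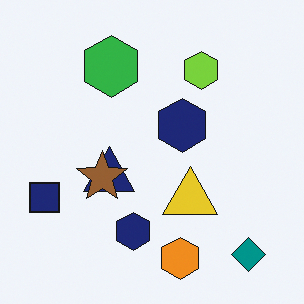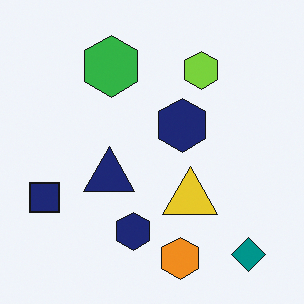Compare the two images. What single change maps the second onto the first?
The first image is the second overlaid with an additional brown star.

A brown star appears in the first image that is absent from the second.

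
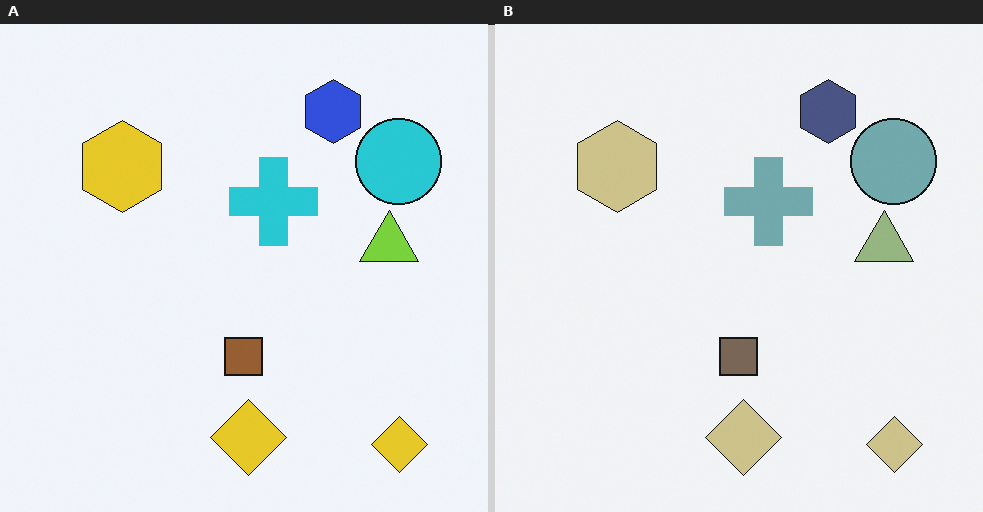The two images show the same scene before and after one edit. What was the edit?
This is the original image heavily desaturated.

All colors are more muted and greyish — a global saturation change.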